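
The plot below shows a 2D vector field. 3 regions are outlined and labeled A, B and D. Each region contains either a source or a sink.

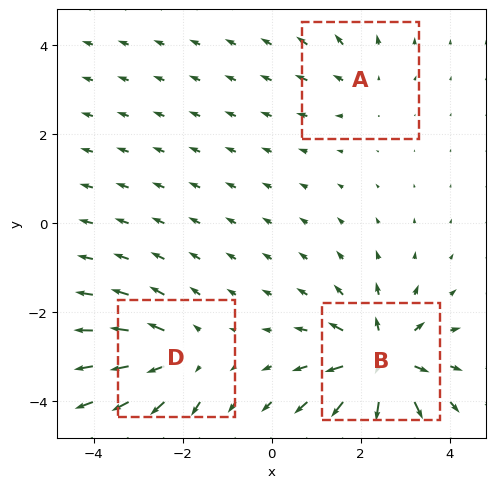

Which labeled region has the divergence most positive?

Divergence at each region's feature centre — A: about +2, B: about +6, D: about +4. Region B is most positive.

B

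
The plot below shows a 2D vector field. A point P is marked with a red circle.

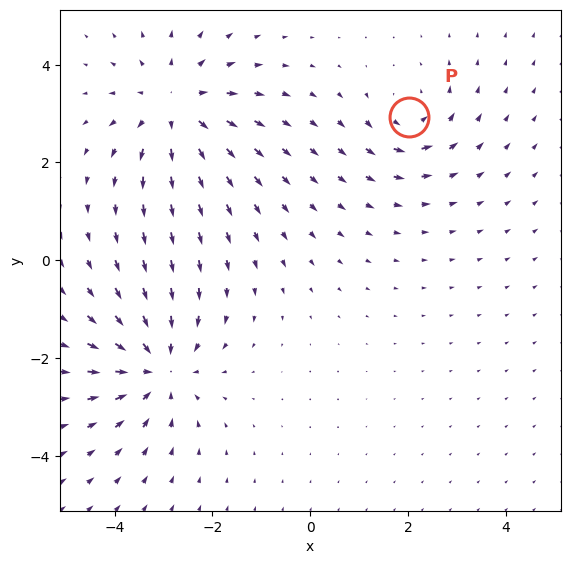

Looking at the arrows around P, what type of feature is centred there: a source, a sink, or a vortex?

At P (2.0, 2.9) the arrows circulate counterclockwise. Divergence ≈0, curl about +4 — near-zero divergence with nonzero curl is a vortex.

vortex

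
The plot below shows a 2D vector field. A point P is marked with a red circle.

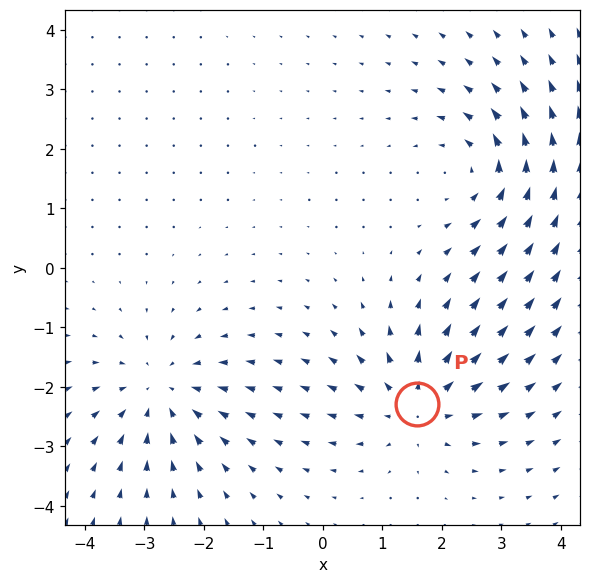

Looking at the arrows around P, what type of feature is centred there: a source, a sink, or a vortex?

source

At P (1.6, -2.3) the arrows spread outward. Divergence about +5, curl ≈0 — positive divergence with near-zero curl is a source.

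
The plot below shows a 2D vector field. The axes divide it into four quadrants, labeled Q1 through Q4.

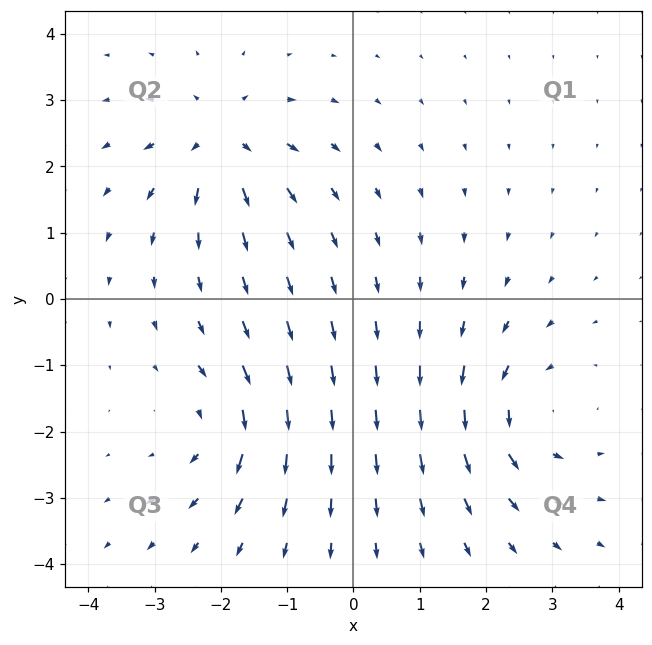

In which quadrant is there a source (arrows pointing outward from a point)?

The source sits at approximately (-2.0, 2.4), which lies in quadrant Q2. The divergence there is about +5, positive as expected for a source.

Q2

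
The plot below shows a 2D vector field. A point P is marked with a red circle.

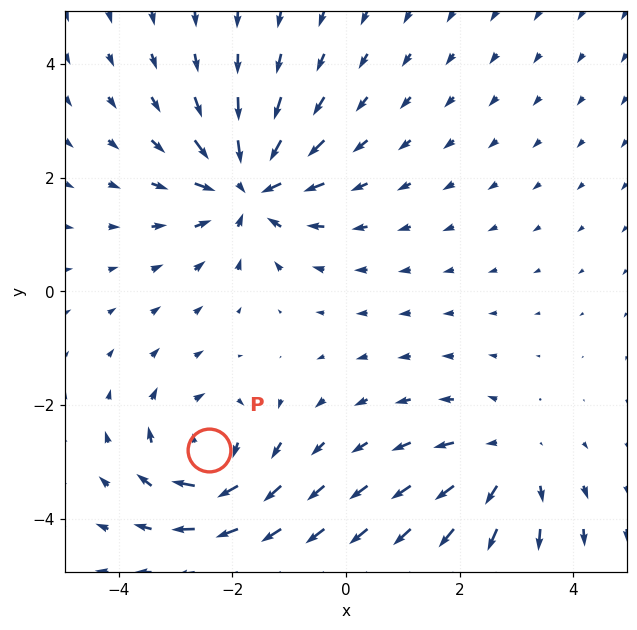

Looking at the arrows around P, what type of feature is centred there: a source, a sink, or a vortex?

At P (-2.4, -2.8) the arrows circulate clockwise. Divergence ≈0, curl about -4 — near-zero divergence with nonzero curl is a vortex.

vortex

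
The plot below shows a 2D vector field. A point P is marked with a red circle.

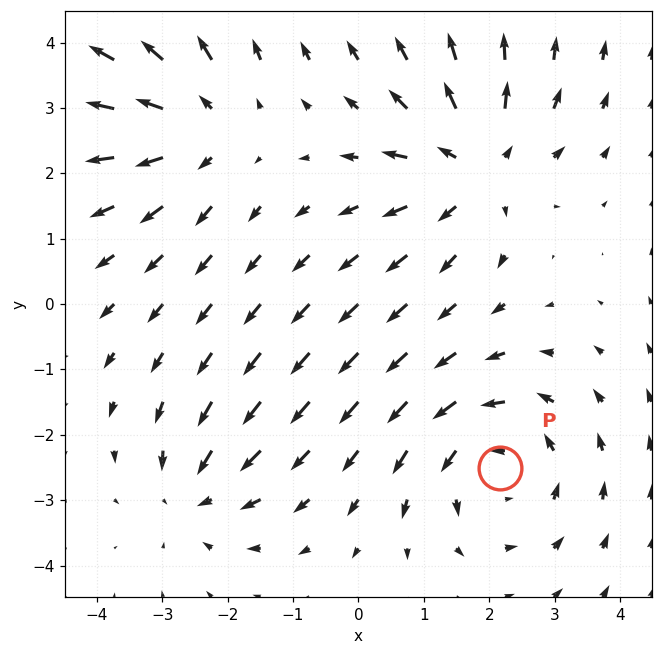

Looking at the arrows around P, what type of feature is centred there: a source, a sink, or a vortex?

vortex

At P (2.2, -2.5) the arrows circulate counterclockwise. Divergence ≈0, curl about +4 — near-zero divergence with nonzero curl is a vortex.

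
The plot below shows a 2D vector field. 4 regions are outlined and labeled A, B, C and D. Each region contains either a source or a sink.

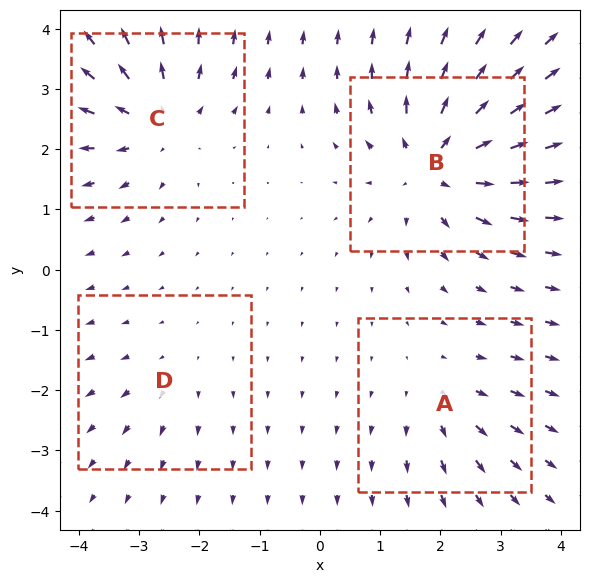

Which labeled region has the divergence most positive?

B

Divergence at each region's feature centre — A: about +3, B: about +7, C: about +5, D: about +2. Region B is most positive.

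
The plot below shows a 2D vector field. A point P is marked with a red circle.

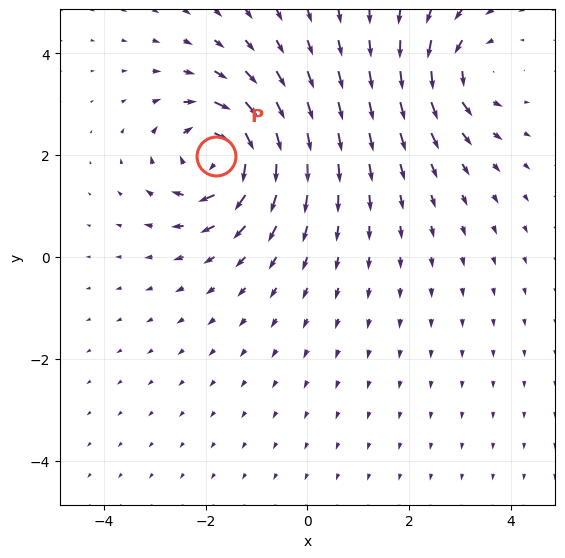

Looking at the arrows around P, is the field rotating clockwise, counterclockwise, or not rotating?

Near P at (-1.8, 2.0) the arrows circulate clockwise. The curl (z-component) there is about -6; negative curl means clockwise rotation.

clockwise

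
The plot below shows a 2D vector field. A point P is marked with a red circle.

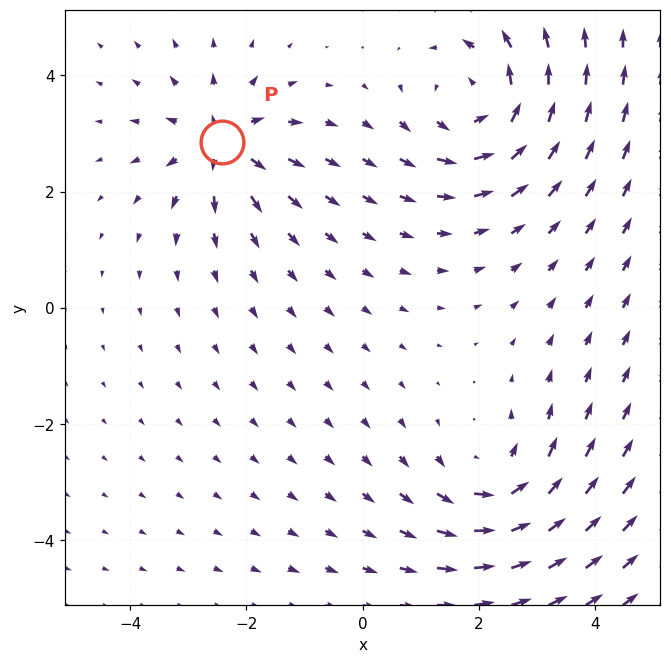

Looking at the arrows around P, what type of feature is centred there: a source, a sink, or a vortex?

At P (-2.4, 2.8) the arrows spread outward. Divergence about +3, curl ≈0 — positive divergence with near-zero curl is a source.

source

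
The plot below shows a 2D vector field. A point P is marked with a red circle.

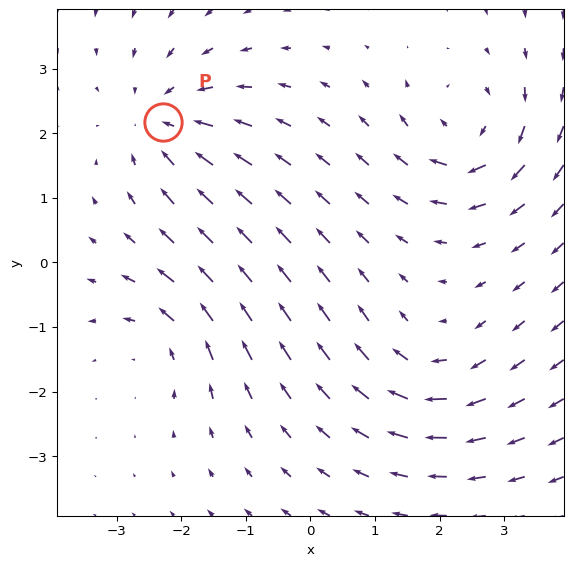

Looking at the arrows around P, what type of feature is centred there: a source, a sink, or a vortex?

sink

At P (-2.3, 2.2) the arrows converge inward. Divergence about -4, curl ≈0 — negative divergence with near-zero curl is a sink.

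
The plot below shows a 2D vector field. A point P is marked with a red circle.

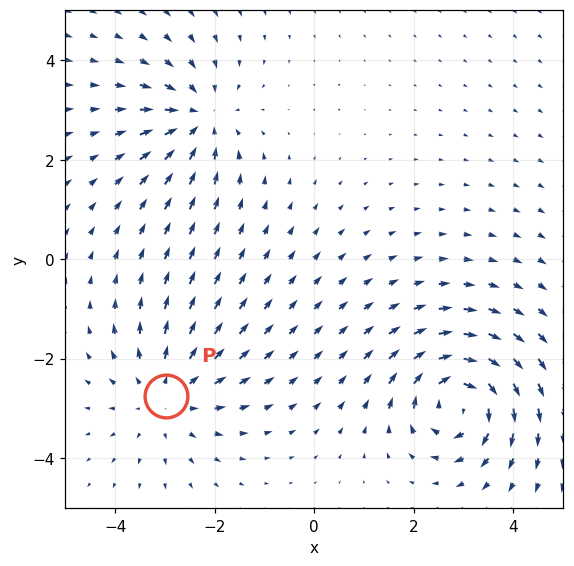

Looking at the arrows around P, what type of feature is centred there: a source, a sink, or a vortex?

source

At P (-3.0, -2.7) the arrows spread outward. Divergence about +2, curl ≈0 — positive divergence with near-zero curl is a source.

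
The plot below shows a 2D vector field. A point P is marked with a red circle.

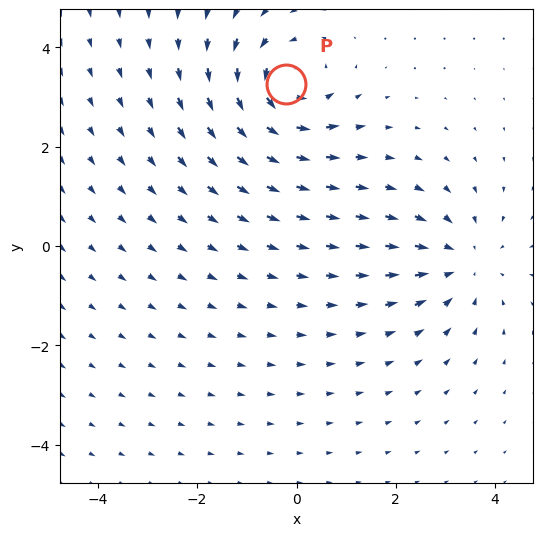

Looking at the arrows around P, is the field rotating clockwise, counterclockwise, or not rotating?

counterclockwise

Near P at (-0.2, 3.3) the arrows circulate counterclockwise. The curl (z-component) there is about +3; positive curl means counterclockwise rotation.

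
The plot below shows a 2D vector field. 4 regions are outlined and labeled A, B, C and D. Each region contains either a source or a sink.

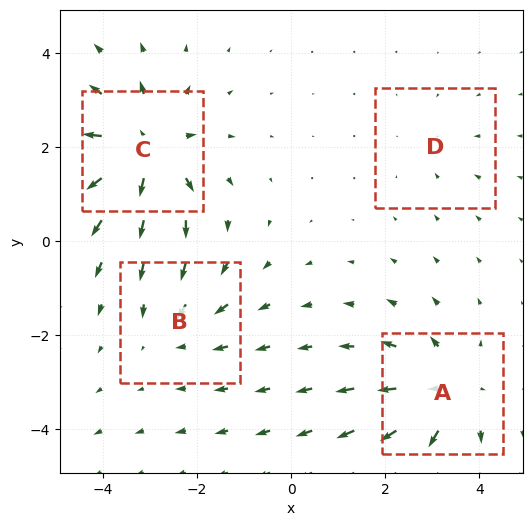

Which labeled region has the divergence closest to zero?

Divergence at each region's feature centre — A: about +5, B: about -3, C: about +7, D: about -2. Region D is closest to zero.

D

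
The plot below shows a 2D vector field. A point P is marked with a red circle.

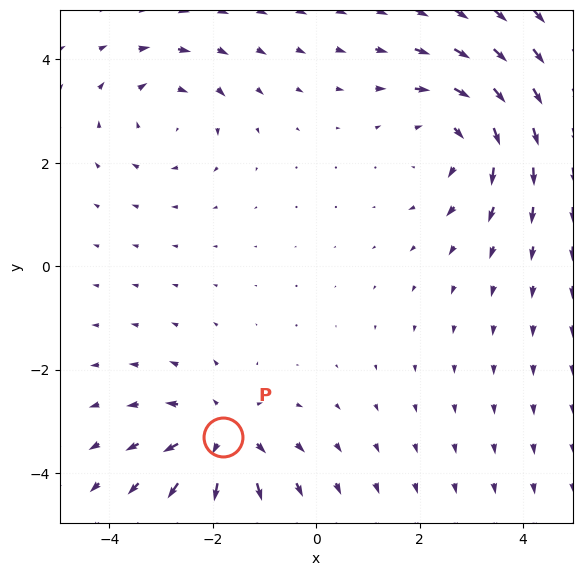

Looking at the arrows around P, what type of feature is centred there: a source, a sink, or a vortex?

At P (-1.8, -3.3) the arrows spread outward. Divergence about +4, curl ≈0 — positive divergence with near-zero curl is a source.

source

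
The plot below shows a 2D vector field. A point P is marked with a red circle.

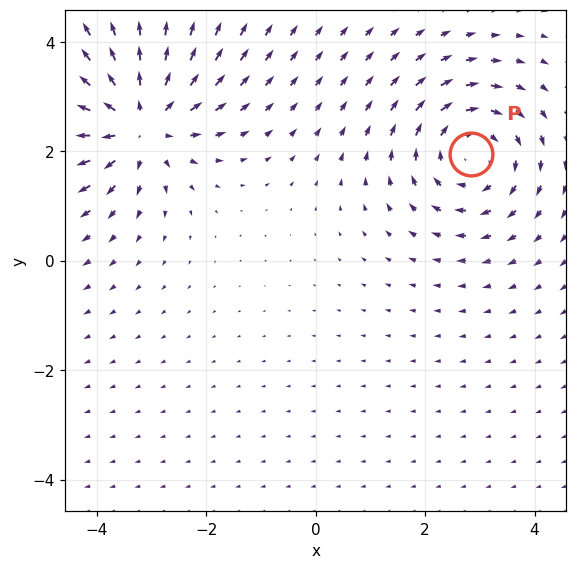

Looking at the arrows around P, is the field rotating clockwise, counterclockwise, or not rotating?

clockwise

Near P at (2.8, 2.0) the arrows circulate clockwise. The curl (z-component) there is about -4; negative curl means clockwise rotation.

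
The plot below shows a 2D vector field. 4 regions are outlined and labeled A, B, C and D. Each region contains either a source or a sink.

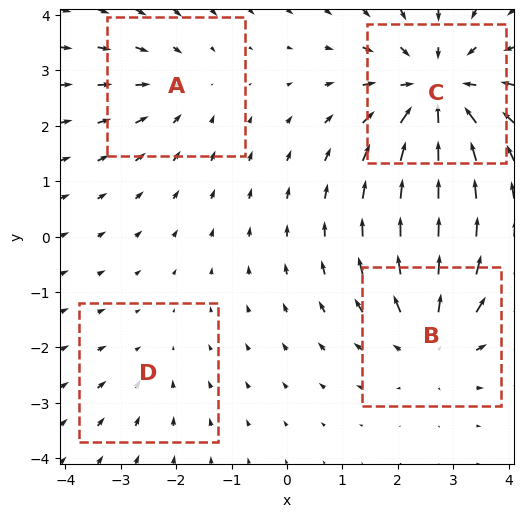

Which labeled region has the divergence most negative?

Divergence at each region's feature centre — A: about -3, B: about +4, C: about -6, D: about -2. Region C is most negative.

C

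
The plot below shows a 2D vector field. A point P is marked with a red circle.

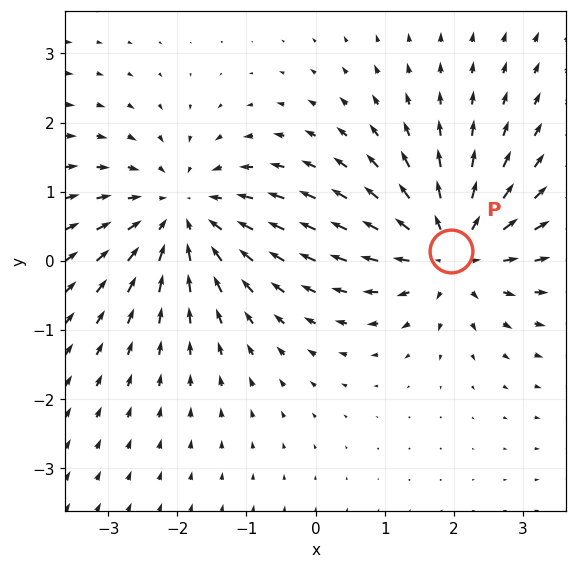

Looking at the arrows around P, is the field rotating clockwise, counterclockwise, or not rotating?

Near P at (2.0, 0.1) the arrows show no circulation. The curl there is ≈0.

not rotating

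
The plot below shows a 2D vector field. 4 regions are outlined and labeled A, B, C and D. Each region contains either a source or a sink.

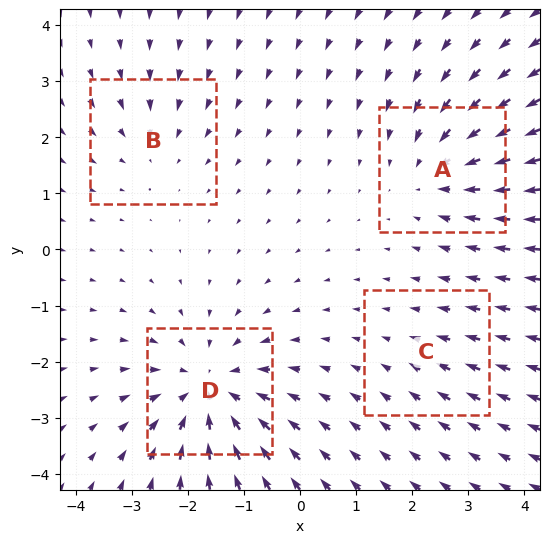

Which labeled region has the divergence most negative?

D

Divergence at each region's feature centre — A: about -5, B: about -3, C: about -2, D: about -6. Region D is most negative.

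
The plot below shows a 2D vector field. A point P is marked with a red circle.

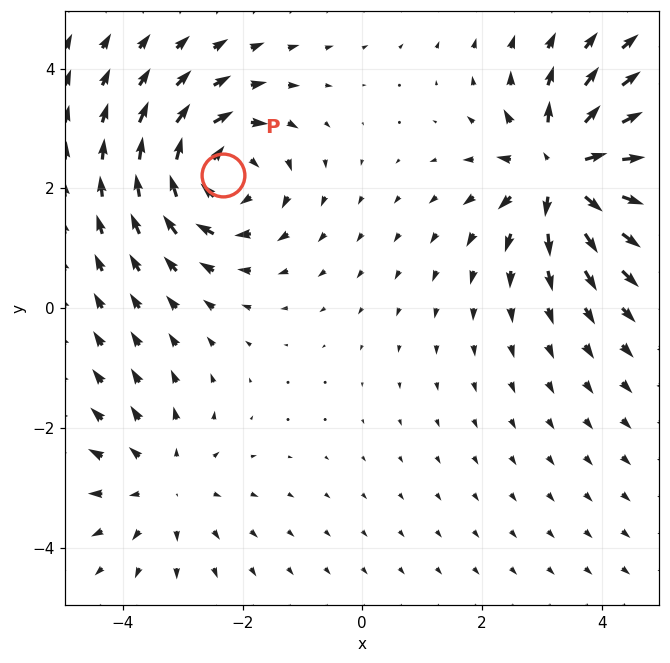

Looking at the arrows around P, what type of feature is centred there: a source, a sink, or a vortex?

vortex

At P (-2.3, 2.2) the arrows circulate clockwise. Divergence ≈0, curl about -4 — near-zero divergence with nonzero curl is a vortex.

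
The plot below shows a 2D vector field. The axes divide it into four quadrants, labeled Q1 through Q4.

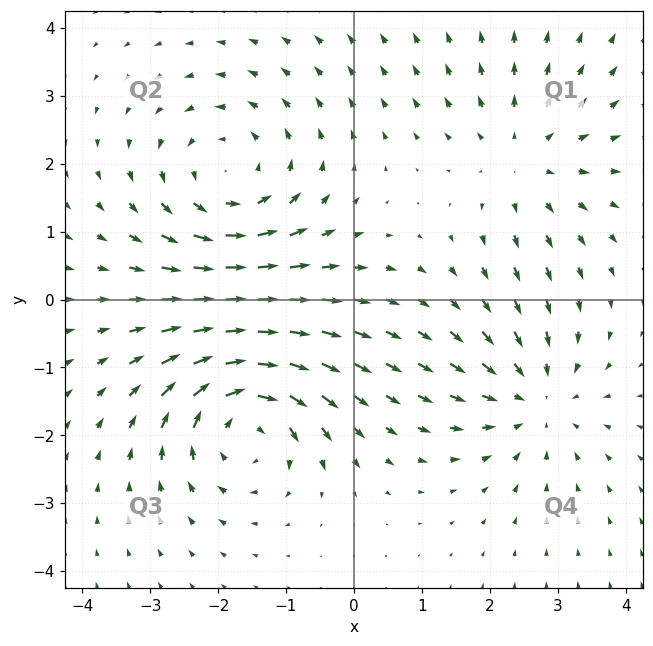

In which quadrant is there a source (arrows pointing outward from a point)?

Q1

The source sits at approximately (2.5, 2.1), which lies in quadrant Q1. The divergence there is about +3, positive as expected for a source.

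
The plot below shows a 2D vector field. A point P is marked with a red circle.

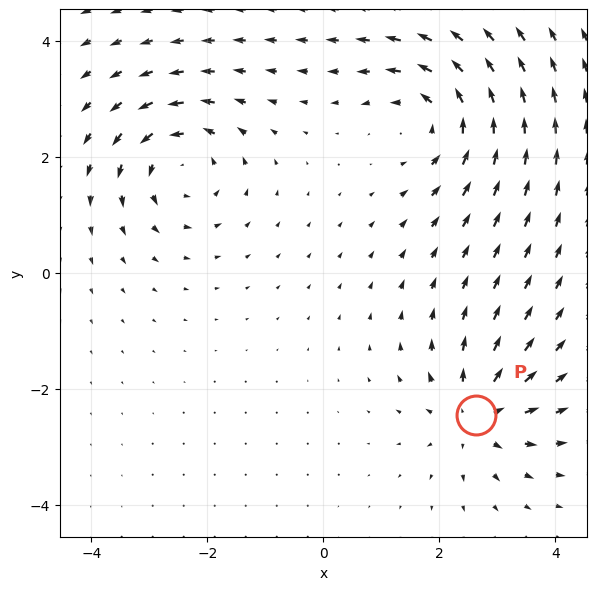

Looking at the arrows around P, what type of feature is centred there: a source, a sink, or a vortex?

At P (2.6, -2.4) the arrows spread outward. Divergence about +5, curl ≈0 — positive divergence with near-zero curl is a source.

source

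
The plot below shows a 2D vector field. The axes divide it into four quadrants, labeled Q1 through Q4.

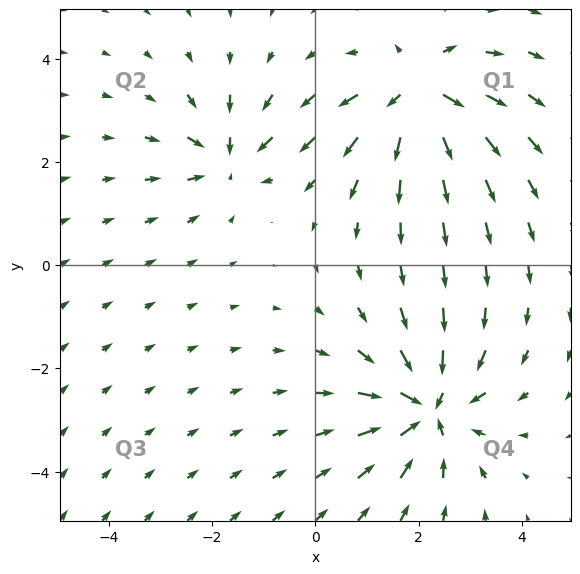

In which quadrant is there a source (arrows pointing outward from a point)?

Q1

The source sits at approximately (2.0, 3.3), which lies in quadrant Q1. The divergence there is about +5, positive as expected for a source.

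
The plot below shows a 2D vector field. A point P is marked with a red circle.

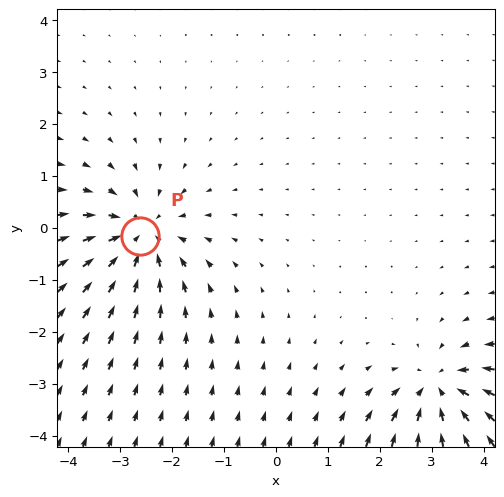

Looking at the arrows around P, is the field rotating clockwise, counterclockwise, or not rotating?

Near P at (-2.6, -0.2) the arrows show no circulation. The curl there is ≈0.

not rotating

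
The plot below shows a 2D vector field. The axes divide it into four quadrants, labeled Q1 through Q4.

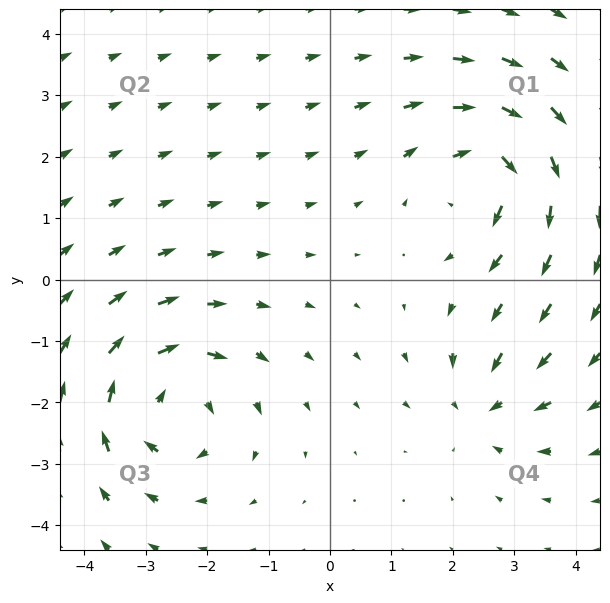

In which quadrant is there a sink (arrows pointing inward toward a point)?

The sink sits at approximately (2.5, -2.1), which lies in quadrant Q4. The divergence there is about -4, negative as expected for a sink.

Q4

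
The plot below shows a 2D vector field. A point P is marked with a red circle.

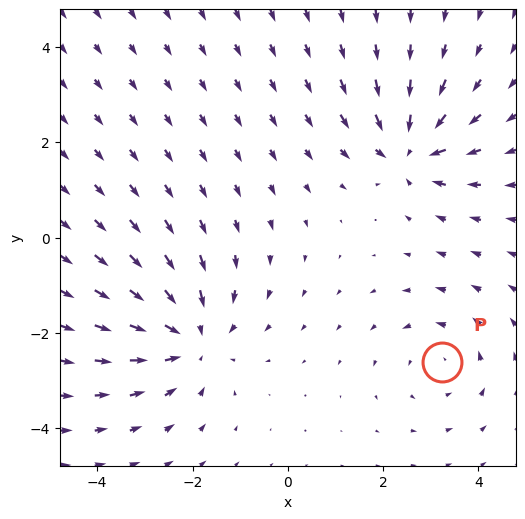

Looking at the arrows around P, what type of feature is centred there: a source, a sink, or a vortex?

At P (3.2, -2.6) the arrows circulate counterclockwise. Divergence ≈0, curl about +2 — near-zero divergence with nonzero curl is a vortex.

vortex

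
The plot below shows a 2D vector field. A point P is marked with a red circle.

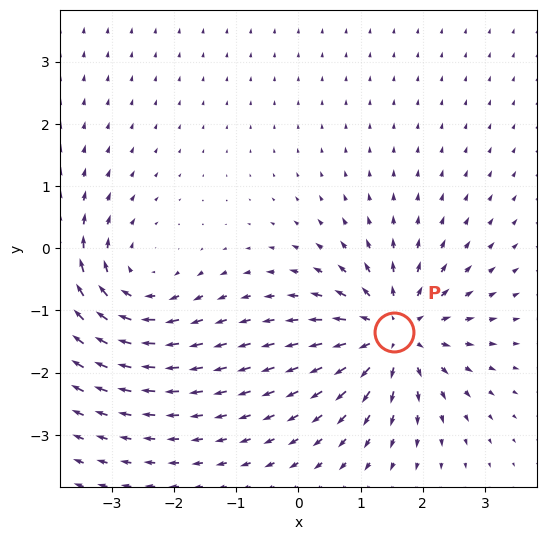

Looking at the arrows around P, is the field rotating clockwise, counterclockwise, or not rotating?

not rotating

Near P at (1.5, -1.4) the arrows show no circulation. The curl there is ≈0.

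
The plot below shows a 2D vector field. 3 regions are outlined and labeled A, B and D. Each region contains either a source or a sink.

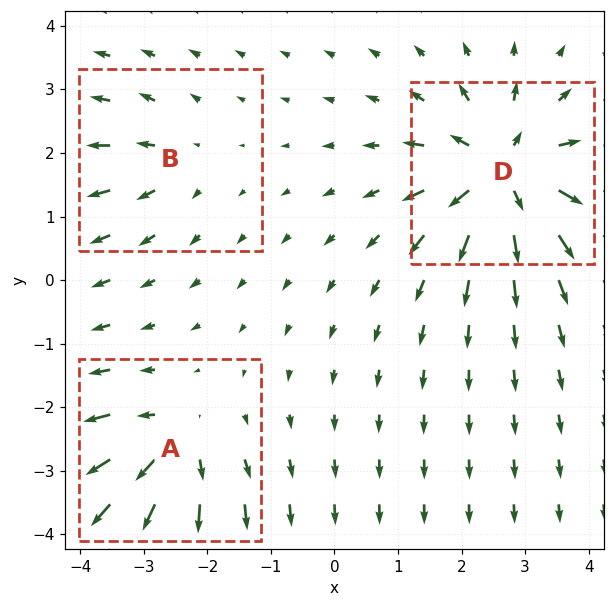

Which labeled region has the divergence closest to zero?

B

Divergence at each region's feature centre — A: about +4, B: about +2, D: about +6. Region B is closest to zero.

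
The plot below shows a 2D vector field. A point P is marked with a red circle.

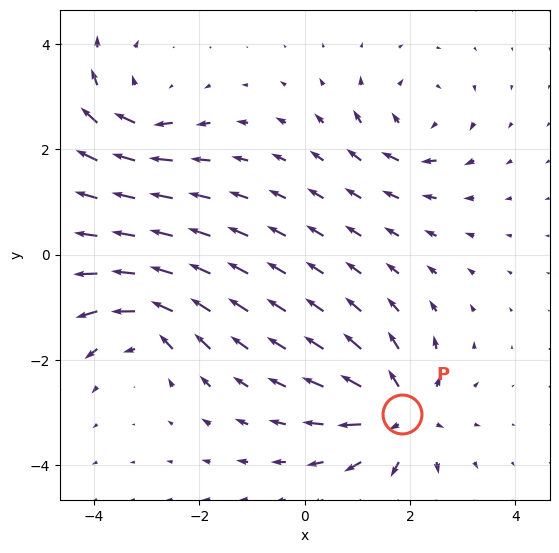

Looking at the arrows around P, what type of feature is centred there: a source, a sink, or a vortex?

source

At P (1.8, -3.0) the arrows spread outward. Divergence about +7, curl ≈0 — positive divergence with near-zero curl is a source.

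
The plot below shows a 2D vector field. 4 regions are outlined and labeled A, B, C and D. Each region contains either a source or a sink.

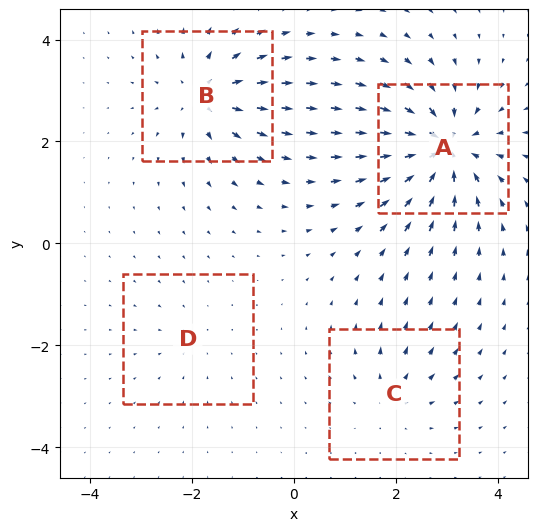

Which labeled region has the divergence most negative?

A

Divergence at each region's feature centre — A: about -9, B: about +6, C: about +4, D: about -2. Region A is most negative.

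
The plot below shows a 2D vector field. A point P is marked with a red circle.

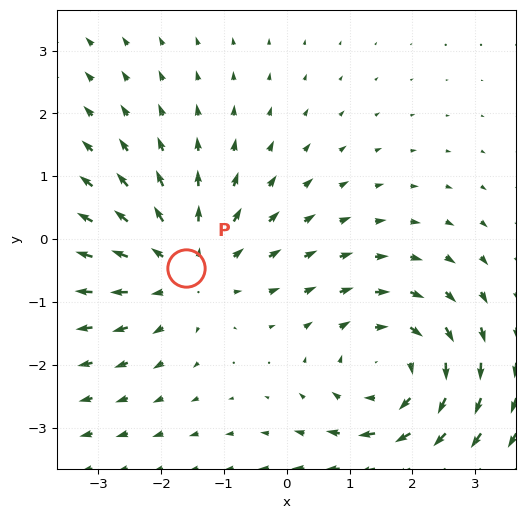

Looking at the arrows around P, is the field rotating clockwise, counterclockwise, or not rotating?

not rotating

Near P at (-1.6, -0.5) the arrows show no circulation. The curl there is ≈0.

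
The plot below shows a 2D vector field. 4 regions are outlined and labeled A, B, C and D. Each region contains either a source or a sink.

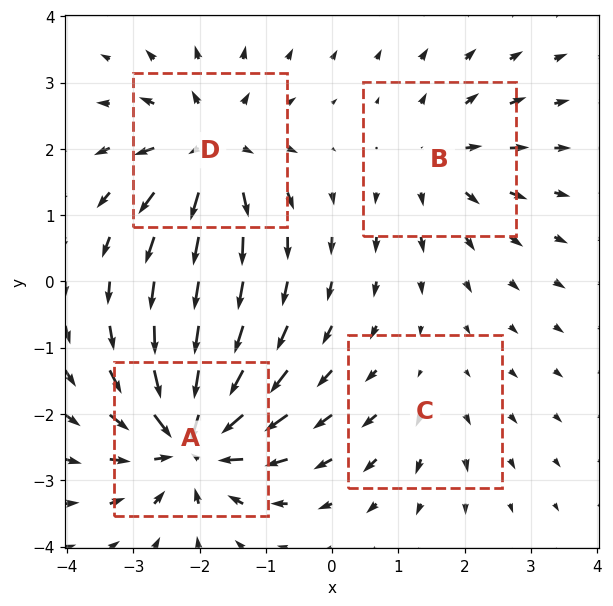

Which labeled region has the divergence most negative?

Divergence at each region's feature centre — A: about -8, B: about +4, C: about +2, D: about +6. Region A is most negative.

A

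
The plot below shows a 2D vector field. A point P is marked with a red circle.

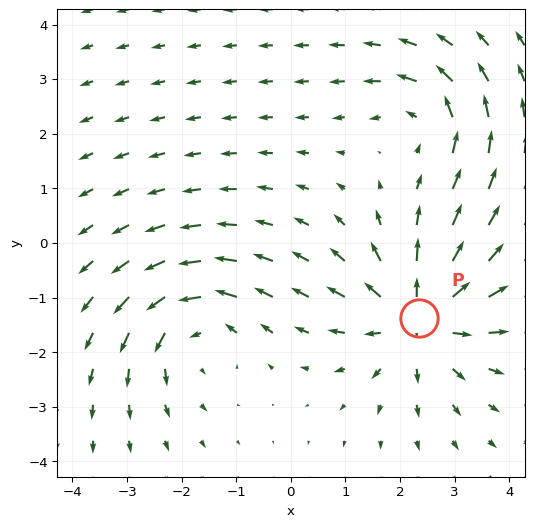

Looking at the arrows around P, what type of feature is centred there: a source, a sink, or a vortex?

source

At P (2.3, -1.4) the arrows spread outward. Divergence about +5, curl ≈0 — positive divergence with near-zero curl is a source.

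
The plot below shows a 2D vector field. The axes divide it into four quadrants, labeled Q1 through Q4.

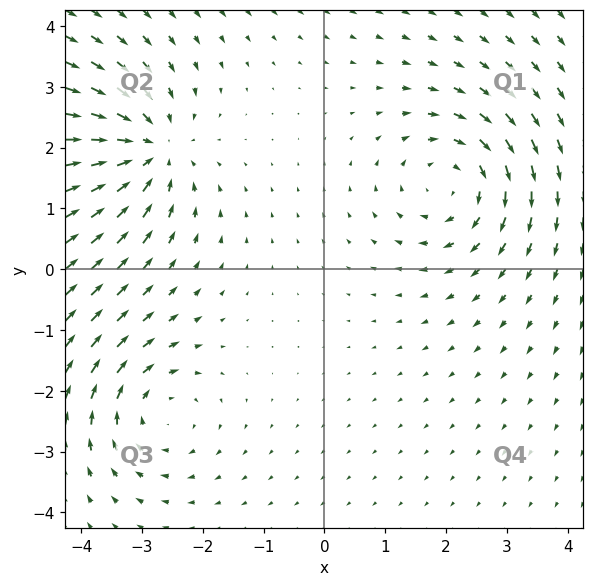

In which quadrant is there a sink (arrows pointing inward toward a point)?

The sink sits at approximately (-2.9, 2.0), which lies in quadrant Q2. The divergence there is about -5, negative as expected for a sink.

Q2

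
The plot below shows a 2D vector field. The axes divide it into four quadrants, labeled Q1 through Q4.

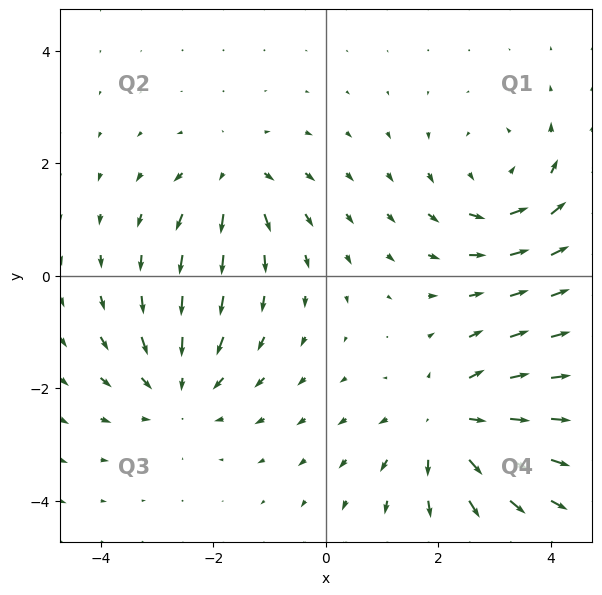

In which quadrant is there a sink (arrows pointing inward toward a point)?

Q3

The sink sits at approximately (-2.6, -2.0), which lies in quadrant Q3. The divergence there is about -3, negative as expected for a sink.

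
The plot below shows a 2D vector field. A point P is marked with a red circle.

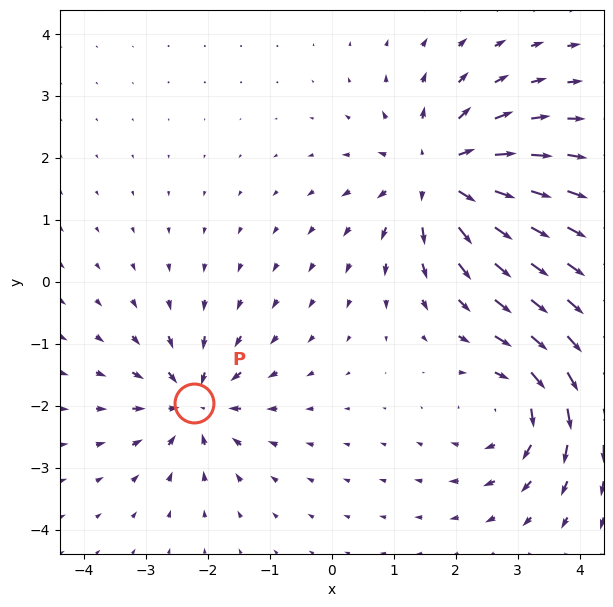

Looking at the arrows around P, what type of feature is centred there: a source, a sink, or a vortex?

sink

At P (-2.2, -2.0) the arrows converge inward. Divergence about -5, curl ≈0 — negative divergence with near-zero curl is a sink.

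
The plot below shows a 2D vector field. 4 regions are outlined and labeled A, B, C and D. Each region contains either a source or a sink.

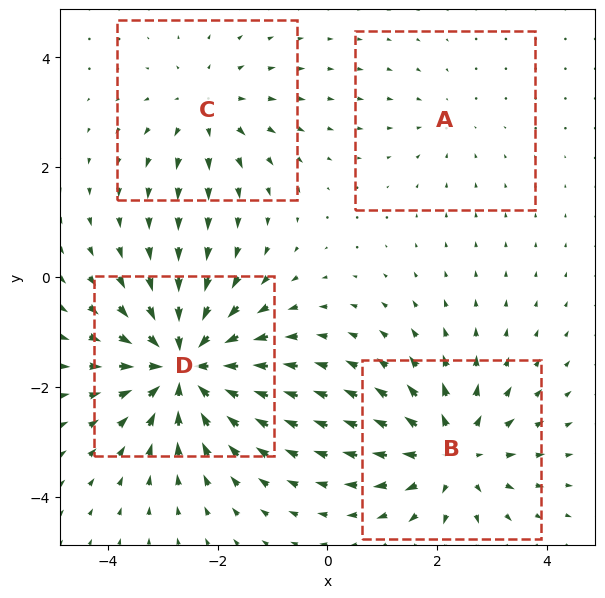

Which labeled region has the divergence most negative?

D

Divergence at each region's feature centre — A: about -2, B: about +5, C: about +3, D: about -7. Region D is most negative.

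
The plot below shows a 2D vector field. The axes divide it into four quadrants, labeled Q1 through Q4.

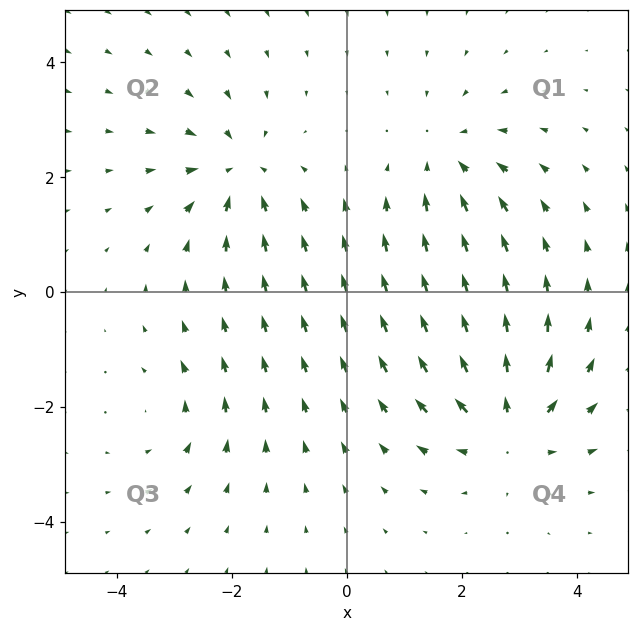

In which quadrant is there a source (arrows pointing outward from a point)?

Q4

The source sits at approximately (2.8, -2.3), which lies in quadrant Q4. The divergence there is about +5, positive as expected for a source.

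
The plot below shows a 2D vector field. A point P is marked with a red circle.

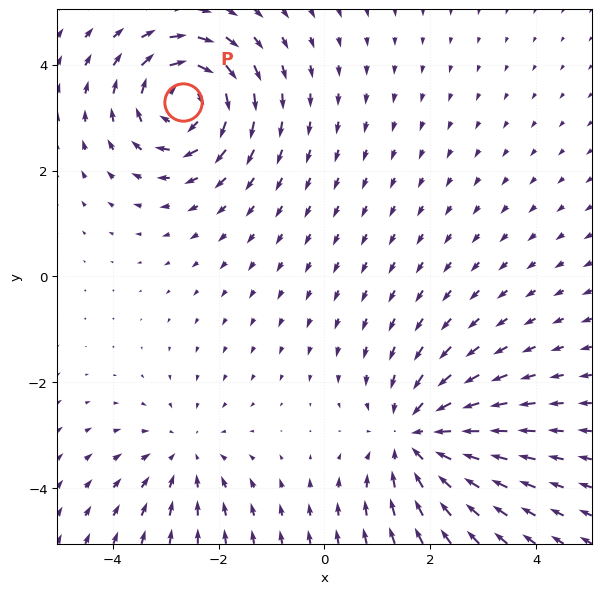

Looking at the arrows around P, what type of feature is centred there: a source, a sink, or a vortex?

At P (-2.7, 3.3) the arrows circulate clockwise. Divergence ≈0, curl about -5 — near-zero divergence with nonzero curl is a vortex.

vortex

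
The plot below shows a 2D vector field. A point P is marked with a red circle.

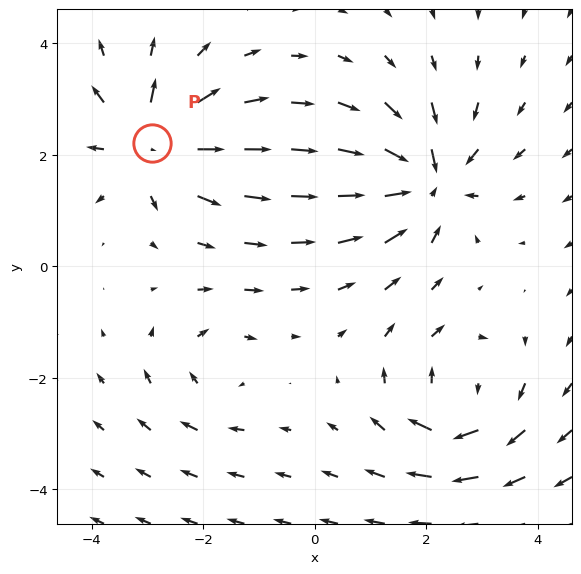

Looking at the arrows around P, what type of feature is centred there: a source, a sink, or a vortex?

At P (-2.9, 2.2) the arrows spread outward. Divergence about +6, curl ≈0 — positive divergence with near-zero curl is a source.

source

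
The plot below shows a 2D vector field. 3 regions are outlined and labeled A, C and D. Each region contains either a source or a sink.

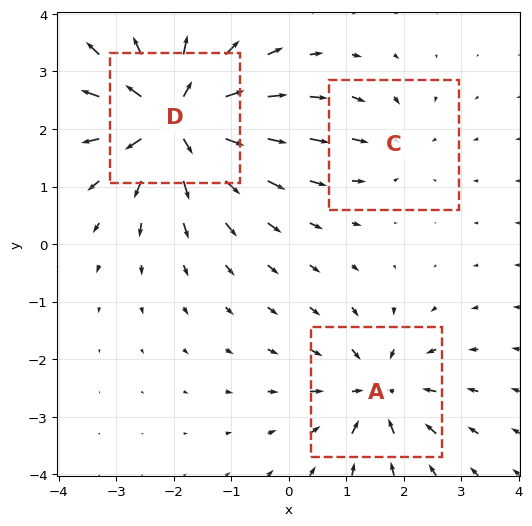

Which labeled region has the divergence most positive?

D

Divergence at each region's feature centre — A: about -4, C: about -2, D: about +6. Region D is most positive.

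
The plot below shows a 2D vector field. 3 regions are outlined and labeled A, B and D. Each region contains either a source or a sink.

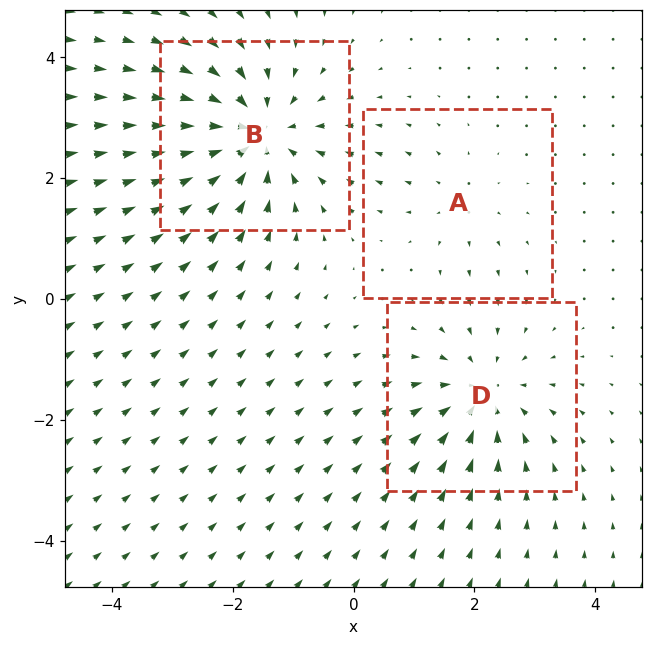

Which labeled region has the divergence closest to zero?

Divergence at each region's feature centre — A: about +2, B: about -5, D: about -3. Region A is closest to zero.

A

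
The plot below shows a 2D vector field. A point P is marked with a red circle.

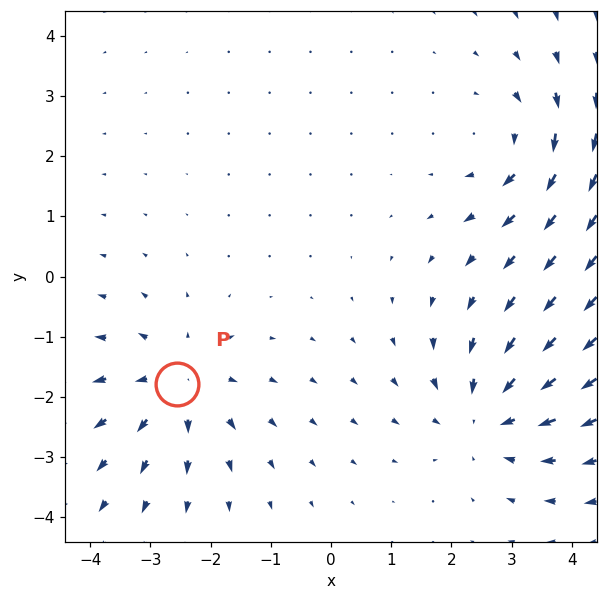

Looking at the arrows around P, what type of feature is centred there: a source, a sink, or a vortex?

At P (-2.5, -1.8) the arrows spread outward. Divergence about +4, curl ≈0 — positive divergence with near-zero curl is a source.

source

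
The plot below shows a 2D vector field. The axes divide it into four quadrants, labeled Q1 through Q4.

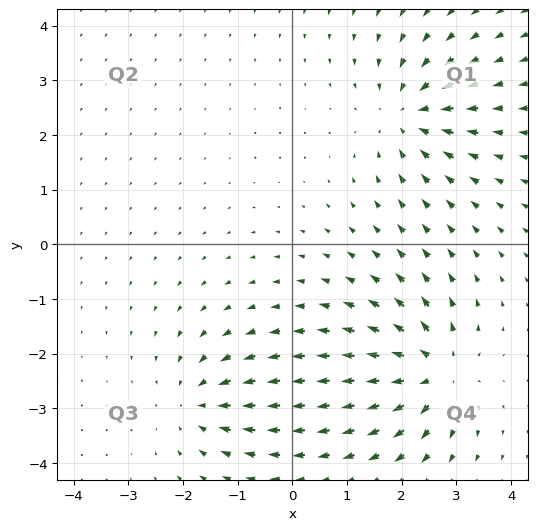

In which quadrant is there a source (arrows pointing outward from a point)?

The source sits at approximately (2.6, -2.3), which lies in quadrant Q4. The divergence there is about +6, positive as expected for a source.

Q4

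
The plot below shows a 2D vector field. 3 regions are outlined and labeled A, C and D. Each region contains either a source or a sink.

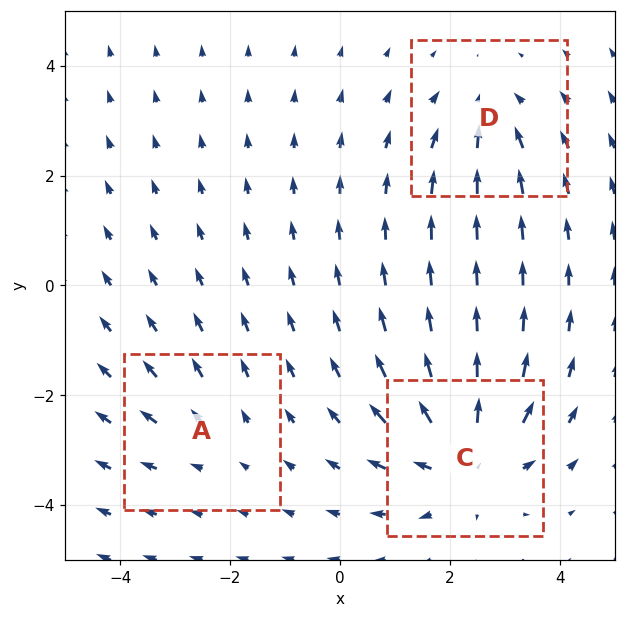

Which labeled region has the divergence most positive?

Divergence at each region's feature centre — A: about +2, C: about +5, D: about -3. Region C is most positive.

C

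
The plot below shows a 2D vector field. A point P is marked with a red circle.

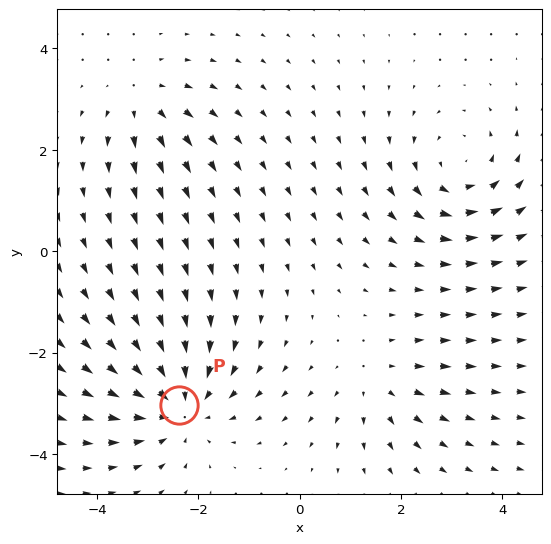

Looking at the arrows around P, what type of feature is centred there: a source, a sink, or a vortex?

At P (-2.4, -3.0) the arrows converge inward. Divergence about -4, curl ≈0 — negative divergence with near-zero curl is a sink.

sink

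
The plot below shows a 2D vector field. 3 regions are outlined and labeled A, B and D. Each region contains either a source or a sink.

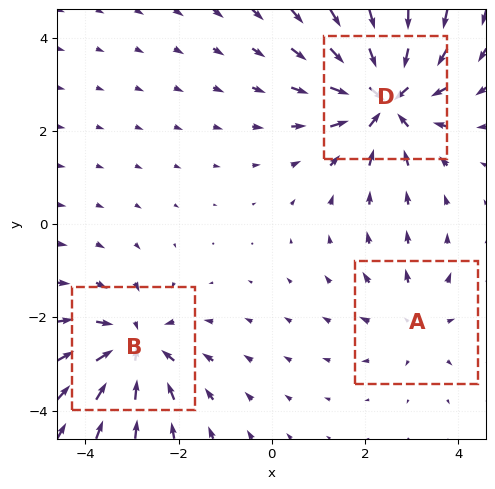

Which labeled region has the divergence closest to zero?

Divergence at each region's feature centre — A: about +2, B: about -4, D: about -5. Region A is closest to zero.

A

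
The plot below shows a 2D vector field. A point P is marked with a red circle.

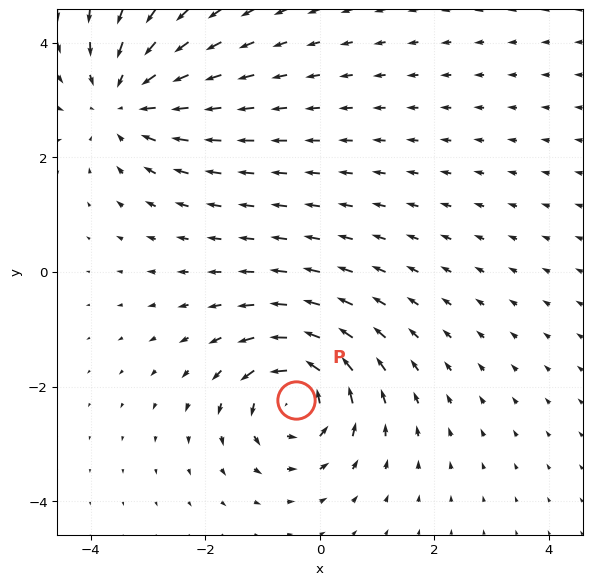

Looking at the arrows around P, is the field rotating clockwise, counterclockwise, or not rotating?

Near P at (-0.4, -2.2) the arrows circulate counterclockwise. The curl (z-component) there is about +5; positive curl means counterclockwise rotation.

counterclockwise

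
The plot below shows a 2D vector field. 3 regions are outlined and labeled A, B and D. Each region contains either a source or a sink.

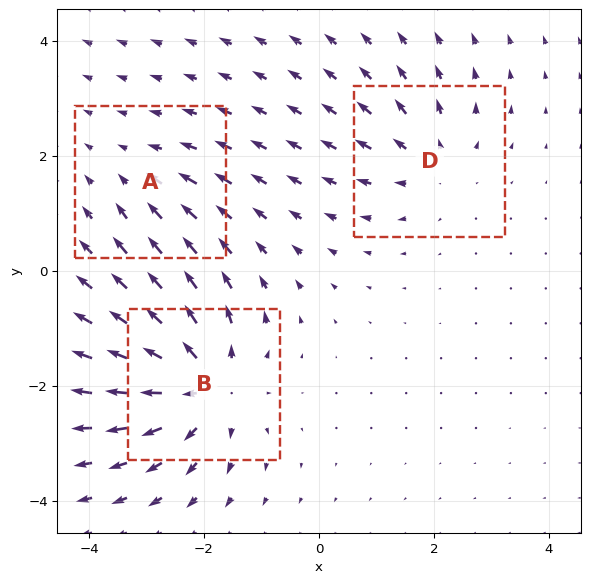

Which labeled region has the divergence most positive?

B

Divergence at each region's feature centre — A: about -2, B: about +5, D: about +3. Region B is most positive.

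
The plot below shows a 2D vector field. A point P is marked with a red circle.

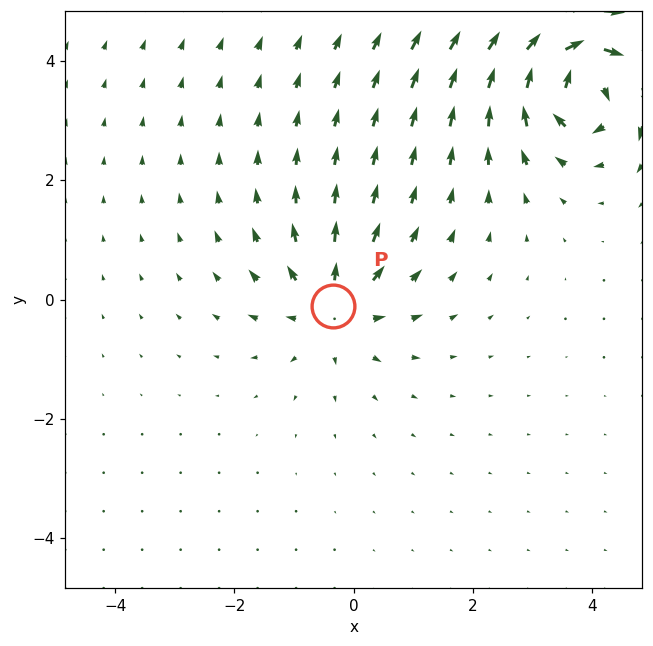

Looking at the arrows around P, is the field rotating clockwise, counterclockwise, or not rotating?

not rotating

Near P at (-0.4, -0.1) the arrows show no circulation. The curl there is ≈0.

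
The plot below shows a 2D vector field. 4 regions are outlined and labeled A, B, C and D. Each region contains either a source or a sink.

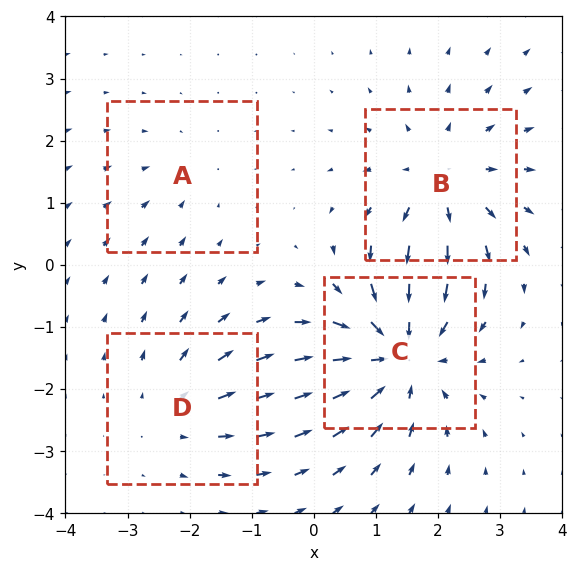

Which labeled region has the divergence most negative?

C

Divergence at each region's feature centre — A: about -2, B: about +4, C: about -6, D: about +3. Region C is most negative.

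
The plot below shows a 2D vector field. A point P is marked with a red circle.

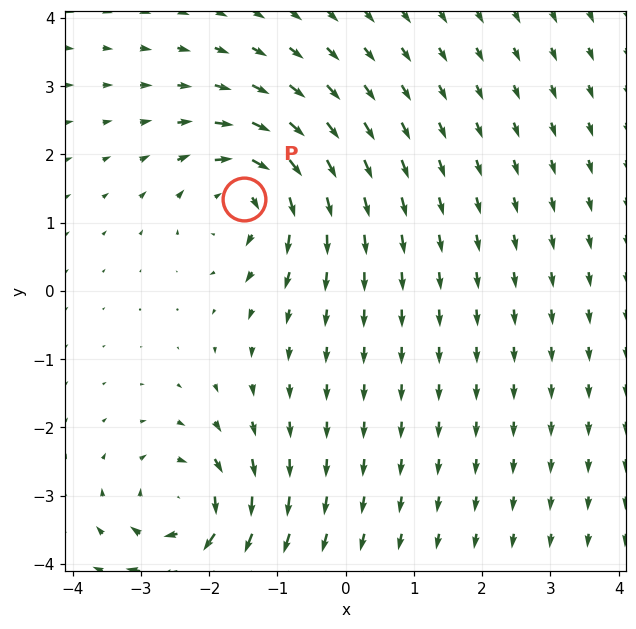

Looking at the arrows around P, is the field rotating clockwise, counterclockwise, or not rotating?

Near P at (-1.5, 1.3) the arrows circulate clockwise. The curl (z-component) there is about -5; negative curl means clockwise rotation.

clockwise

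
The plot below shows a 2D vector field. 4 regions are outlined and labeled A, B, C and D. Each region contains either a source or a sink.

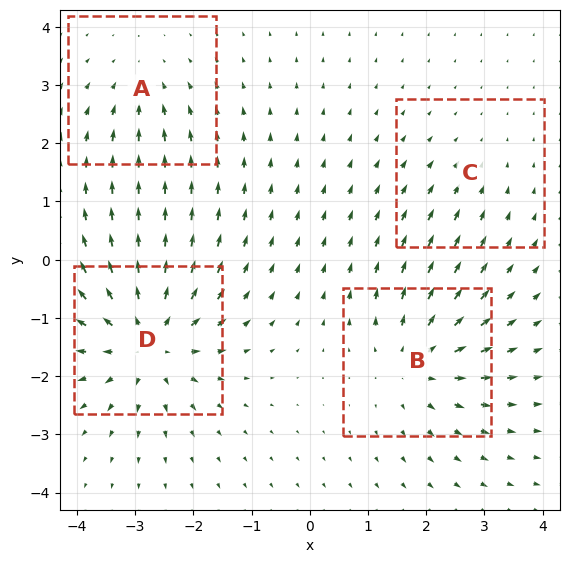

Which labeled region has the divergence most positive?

Divergence at each region's feature centre — A: about -3, B: about +5, C: about -2, D: about +7. Region D is most positive.

D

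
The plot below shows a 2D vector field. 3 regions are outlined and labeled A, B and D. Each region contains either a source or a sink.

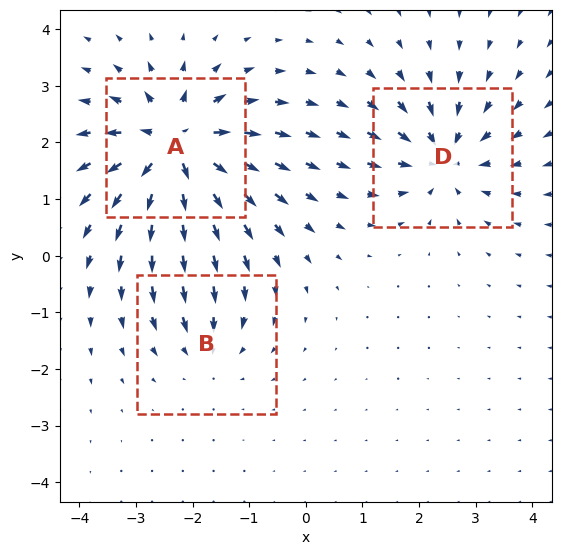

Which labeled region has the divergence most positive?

Divergence at each region's feature centre — A: about +6, B: about -3, D: about -4. Region A is most positive.

A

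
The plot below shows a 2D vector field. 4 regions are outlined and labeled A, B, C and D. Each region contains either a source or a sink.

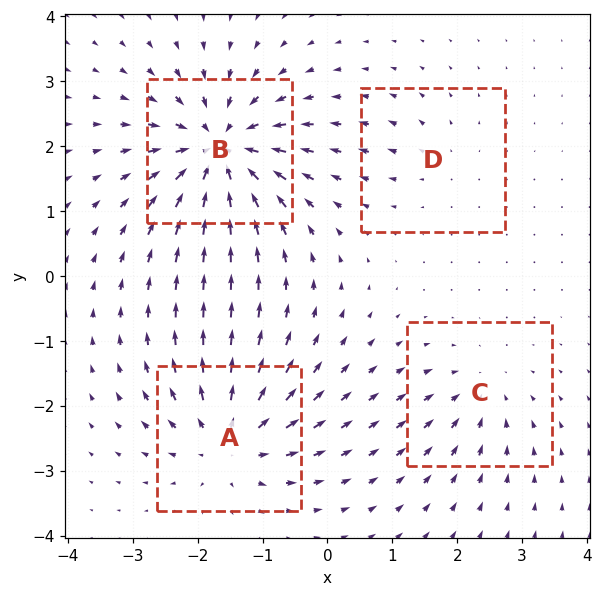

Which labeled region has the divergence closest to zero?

Divergence at each region's feature centre — A: about +7, B: about -9, C: about -4, D: about +3. Region D is closest to zero.

D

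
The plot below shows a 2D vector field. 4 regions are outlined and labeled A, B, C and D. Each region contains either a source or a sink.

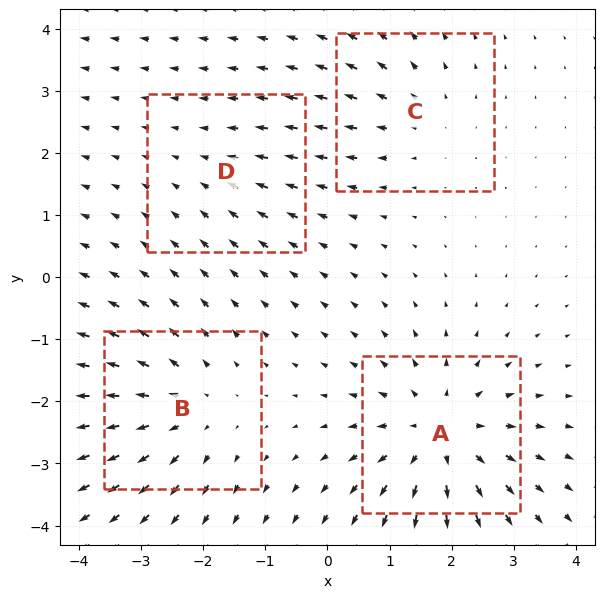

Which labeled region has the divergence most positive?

Divergence at each region's feature centre — A: about +6, B: about +4, C: about +3, D: about -2. Region A is most positive.

A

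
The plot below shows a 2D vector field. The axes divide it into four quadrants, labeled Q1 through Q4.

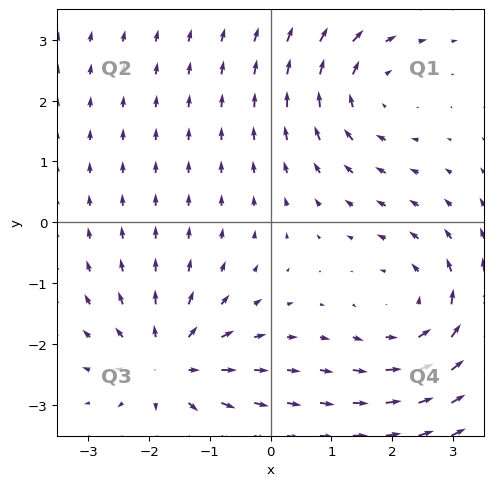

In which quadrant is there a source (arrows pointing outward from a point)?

Q3

The source sits at approximately (-1.7, -2.3), which lies in quadrant Q3. The divergence there is about +4, positive as expected for a source.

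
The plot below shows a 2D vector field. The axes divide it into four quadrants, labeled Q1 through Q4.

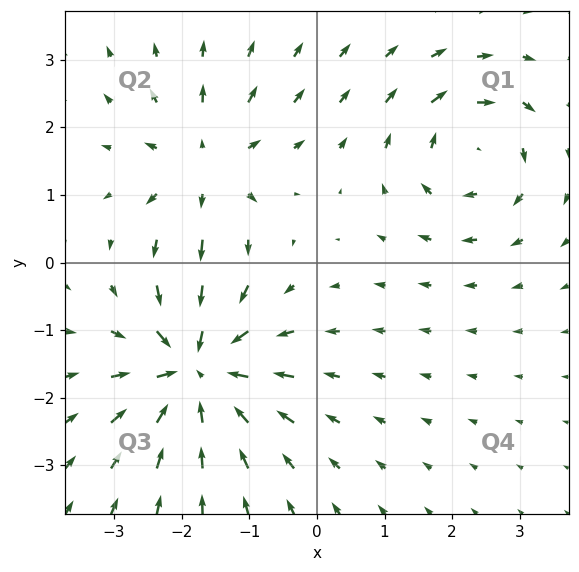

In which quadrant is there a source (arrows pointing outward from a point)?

Q2

The source sits at approximately (-1.7, 1.4), which lies in quadrant Q2. The divergence there is about +4, positive as expected for a source.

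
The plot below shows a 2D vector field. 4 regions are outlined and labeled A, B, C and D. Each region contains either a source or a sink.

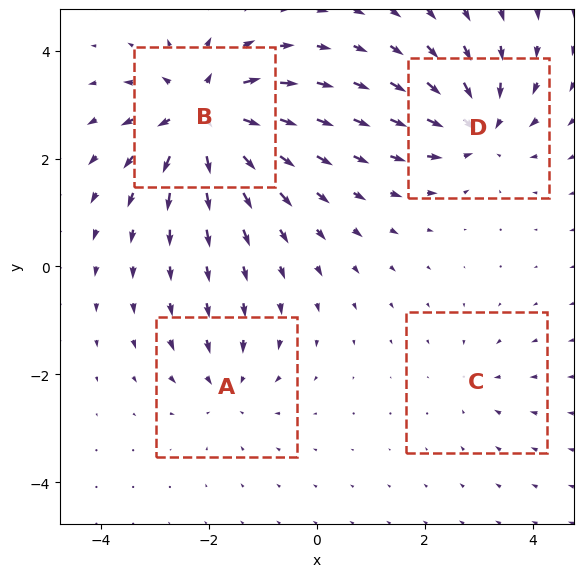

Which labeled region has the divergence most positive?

B

Divergence at each region's feature centre — A: about -4, B: about +8, C: about -2, D: about -6. Region B is most positive.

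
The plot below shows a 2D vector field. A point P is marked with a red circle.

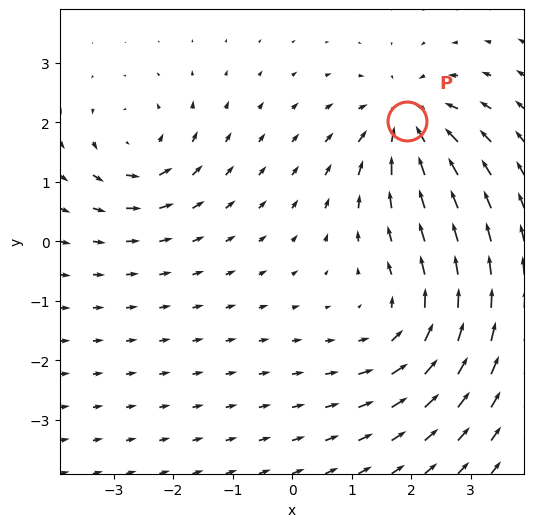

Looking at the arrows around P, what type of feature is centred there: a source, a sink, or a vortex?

At P (1.9, 2.0) the arrows converge inward. Divergence about -5, curl ≈0 — negative divergence with near-zero curl is a sink.

sink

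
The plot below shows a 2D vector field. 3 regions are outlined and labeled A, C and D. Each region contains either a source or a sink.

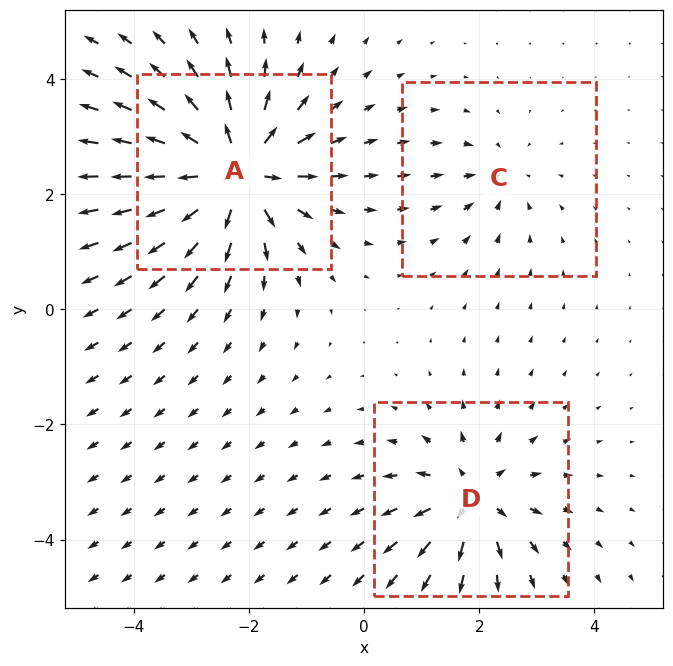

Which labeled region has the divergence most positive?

A

Divergence at each region's feature centre — A: about +7, C: about -2, D: about +4. Region A is most positive.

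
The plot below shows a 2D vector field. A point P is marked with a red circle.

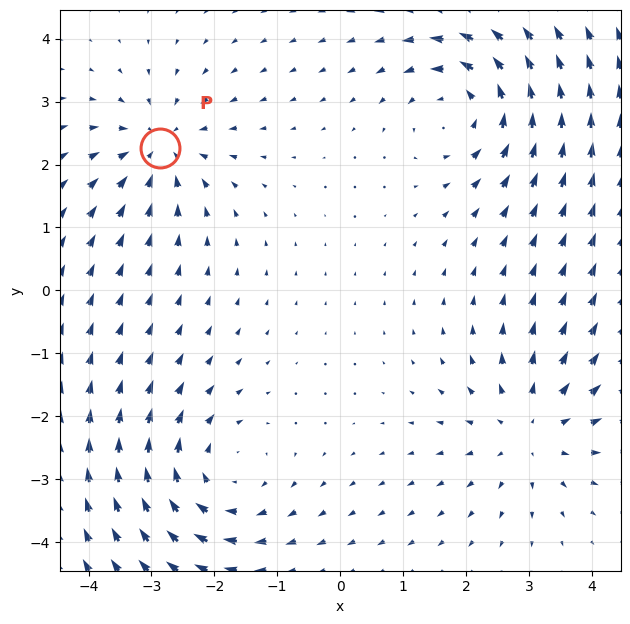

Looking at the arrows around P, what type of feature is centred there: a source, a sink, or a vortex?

At P (-2.9, 2.3) the arrows converge inward. Divergence about -4, curl ≈0 — negative divergence with near-zero curl is a sink.

sink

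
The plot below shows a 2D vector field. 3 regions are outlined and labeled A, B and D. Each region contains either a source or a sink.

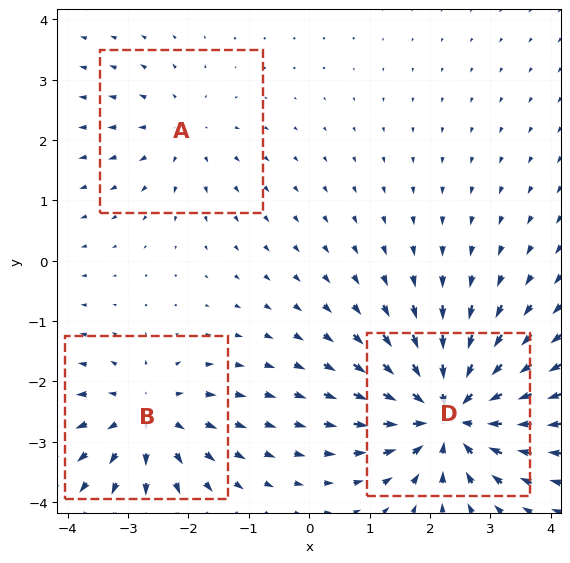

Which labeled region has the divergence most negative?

Divergence at each region's feature centre — A: about +2, B: about +4, D: about -6. Region D is most negative.

D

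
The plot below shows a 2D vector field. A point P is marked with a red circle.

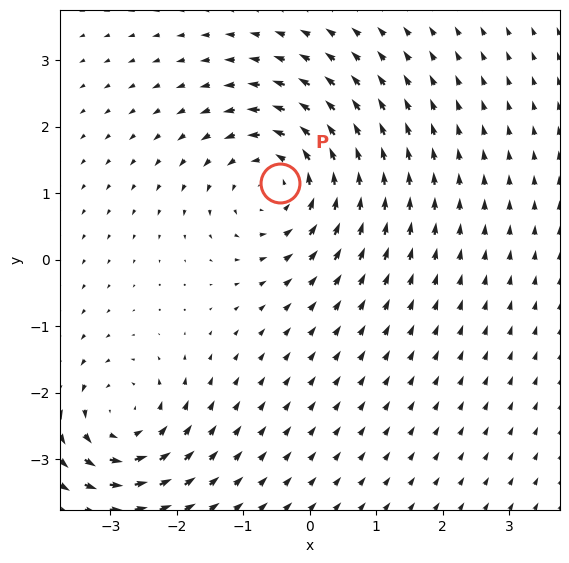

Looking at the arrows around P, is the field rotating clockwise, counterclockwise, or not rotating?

counterclockwise

Near P at (-0.4, 1.2) the arrows circulate counterclockwise. The curl (z-component) there is about +4; positive curl means counterclockwise rotation.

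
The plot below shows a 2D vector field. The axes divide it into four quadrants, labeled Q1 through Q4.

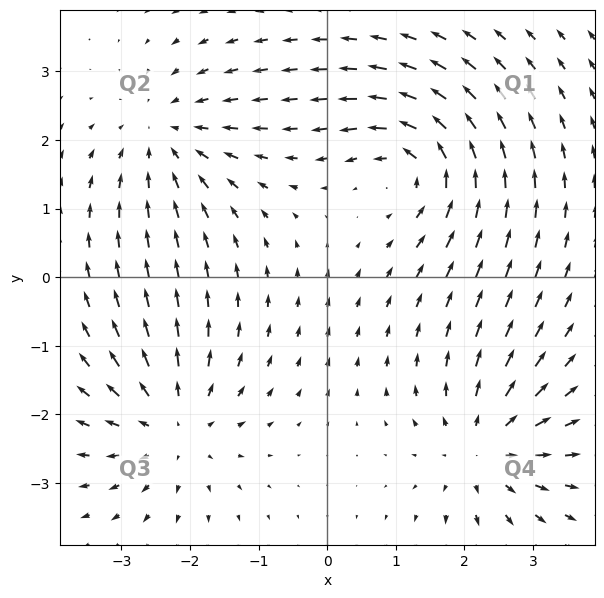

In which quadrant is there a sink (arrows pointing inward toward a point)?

Q2

The sink sits at approximately (-2.3, 2.0), which lies in quadrant Q2. The divergence there is about -4, negative as expected for a sink.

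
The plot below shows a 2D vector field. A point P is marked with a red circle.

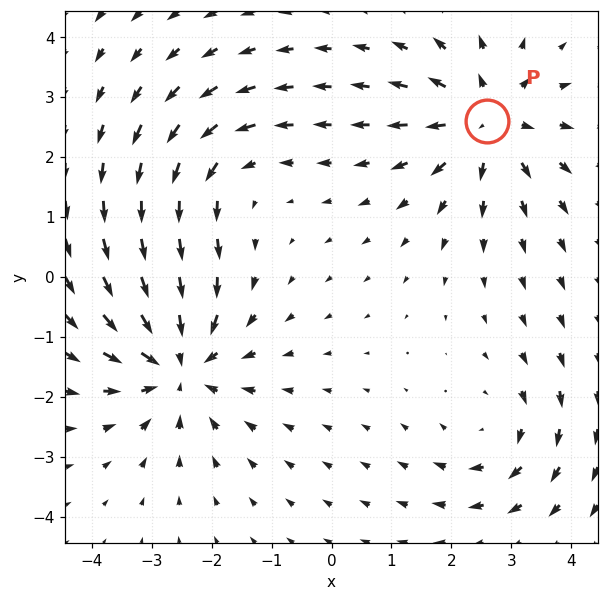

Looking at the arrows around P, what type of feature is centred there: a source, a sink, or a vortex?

source

At P (2.6, 2.6) the arrows spread outward. Divergence about +5, curl ≈0 — positive divergence with near-zero curl is a source.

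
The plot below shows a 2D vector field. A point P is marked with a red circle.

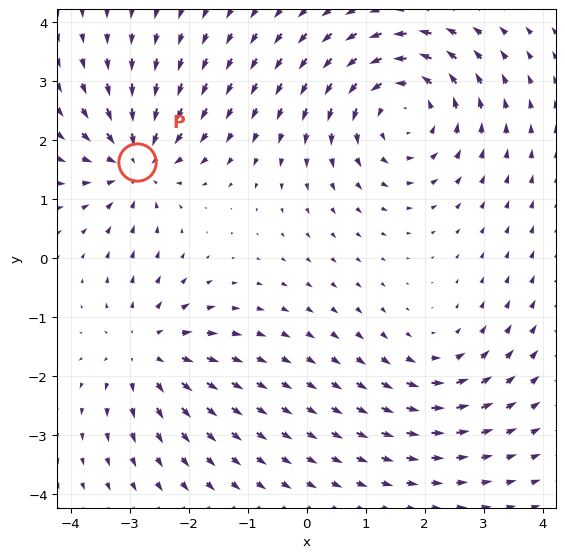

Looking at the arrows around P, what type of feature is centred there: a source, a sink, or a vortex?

At P (-2.9, 1.6) the arrows converge inward. Divergence about -5, curl ≈0 — negative divergence with near-zero curl is a sink.

sink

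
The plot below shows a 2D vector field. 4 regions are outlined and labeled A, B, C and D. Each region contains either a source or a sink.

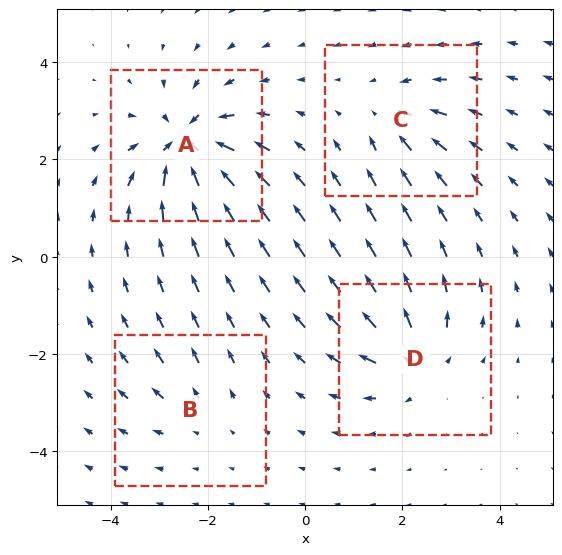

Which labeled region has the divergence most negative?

A

Divergence at each region's feature centre — A: about -8, B: about +3, C: about -4, D: about +6. Region A is most negative.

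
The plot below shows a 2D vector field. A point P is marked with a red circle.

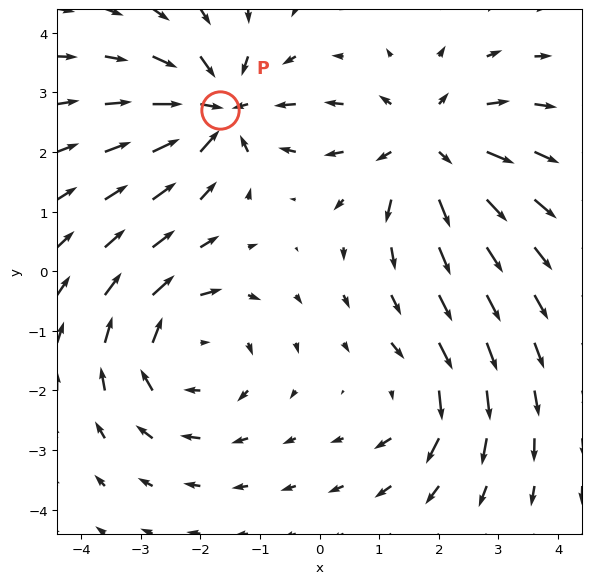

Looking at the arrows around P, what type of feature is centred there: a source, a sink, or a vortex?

sink

At P (-1.7, 2.7) the arrows converge inward. Divergence about -6, curl ≈0 — negative divergence with near-zero curl is a sink.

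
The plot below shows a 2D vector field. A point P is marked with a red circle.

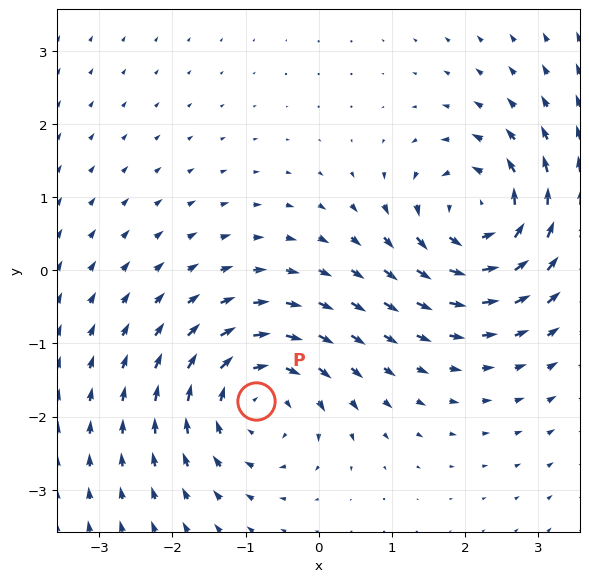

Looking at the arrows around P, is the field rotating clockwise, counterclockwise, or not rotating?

clockwise

Near P at (-0.9, -1.8) the arrows circulate clockwise. The curl (z-component) there is about -4; negative curl means clockwise rotation.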